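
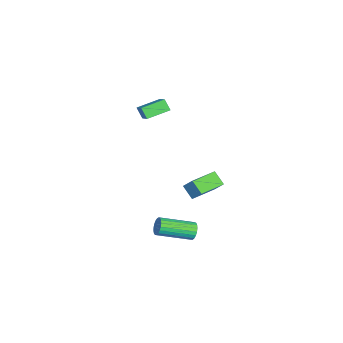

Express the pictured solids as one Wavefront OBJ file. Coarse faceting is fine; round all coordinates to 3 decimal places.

v 2.889 2.069 -0.367
v 2.417 1.489 0.281
v 1.515 3.084 -0.458
v 1.043 2.503 0.19
v 3.257 2.637 0.41
v 2.785 2.056 1.058
v 1.883 3.651 0.319
v 1.411 3.071 0.967
v -3.783 -1.966 1.192
v -4.08 -2.358 1.861
v -4.551 -0.756 1.56
v -4.848 -1.147 2.228
v -2.572 -1.453 2.032
v -2.869 -1.844 2.7
v -3.34 -0.242 2.399
v -3.637 -0.634 3.068
v 3.311 2.218 -2.733
v 3.625 2.151 -3.227
v 4.304 0.275 -2.542
v 3.989 0.342 -2.047
v 3.785 2.263 -3.08
v 4.464 0.387 -2.395
v 3.864 2.368 -2.872
v 4.543 0.491 -2.187
v 3.847 2.446 -2.64
v 4.526 0.569 -1.955
v 3.737 2.485 -2.424
v 4.416 0.608 -1.739
v 3.553 2.478 -2.262
v 4.232 0.601 -1.577
v 3.328 2.426 -2.181
v 4.007 0.549 -1.496
v 3.099 2.338 -2.195
v 3.778 0.461 -1.51
v 2.907 2.23 -2.302
v 3.586 0.353 -1.617
v 2.785 2.119 -2.484
v 3.464 0.242 -1.799
v 2.753 2.026 -2.708
v 3.432 0.149 -2.023
v 2.818 1.966 -2.937
v 3.497 0.089 -2.252
v 2.968 1.949 -3.131
v 3.647 0.073 -2.446
v 3.178 1.979 -3.255
v 3.856 0.103 -2.57
v 3.41 2.051 -3.289
v 4.089 0.174 -2.604
f 2 4 1
f 5 2 1
f 1 4 3
f 3 5 1
f 2 8 4
f 6 2 5
f 6 8 2
f 4 8 3
f 7 5 3
f 3 8 7
f 7 6 5
f 8 6 7
f 10 12 9
f 13 10 9
f 9 12 11
f 11 13 9
f 10 16 12
f 14 10 13
f 14 16 10
f 12 16 11
f 15 13 11
f 11 16 15
f 15 14 13
f 16 14 15
f 18 17 21
f 18 21 19
f 19 21 22
f 19 22 20
f 21 17 23
f 21 23 22
f 22 23 24
f 22 24 20
f 23 17 25
f 23 25 24
f 24 25 26
f 24 26 20
f 25 17 27
f 25 27 26
f 26 27 28
f 26 28 20
f 27 17 29
f 27 29 28
f 28 29 30
f 28 30 20
f 29 17 31
f 29 31 30
f 30 31 32
f 30 32 20
f 31 17 33
f 31 33 32
f 32 33 34
f 32 34 20
f 33 17 35
f 33 35 34
f 34 35 36
f 34 36 20
f 35 17 37
f 35 37 36
f 36 37 38
f 36 38 20
f 37 17 39
f 37 39 38
f 38 39 40
f 38 40 20
f 39 17 41
f 39 41 40
f 40 41 42
f 40 42 20
f 41 17 43
f 41 43 42
f 42 43 44
f 42 44 20
f 43 17 45
f 43 45 44
f 44 45 46
f 44 46 20
f 45 17 47
f 45 47 46
f 46 47 48
f 46 48 20
f 47 17 18
f 47 18 48
f 48 18 19
f 48 19 20



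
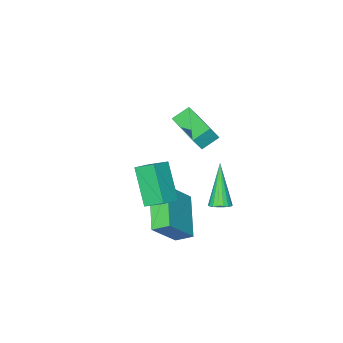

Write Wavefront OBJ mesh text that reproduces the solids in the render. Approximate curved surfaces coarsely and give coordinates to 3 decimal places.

v -4.176 -1.652 1.234
v -3.756 -1.763 1.929
v -3.632 0.428 1.239
v -3.213 0.317 1.935
v -3.387 -1.857 0.725
v -2.968 -1.968 1.421
v -2.844 0.223 0.731
v -2.424 0.112 1.426
v 1.903 3.234 1.467
v 1.531 2.148 2.994
v 1.538 4.015 1.934
v 1.166 2.929 3.46
v 2.774 3.431 1.82
v 2.402 2.345 3.346
v 2.409 4.212 2.286
v 2.037 3.126 3.813
v -0.985 3.635 0.09
v -0.527 3.703 0.28
v -1.635 2.825 1.95
v -0.629 3.895 0.328
v -0.802 4.035 0.329
v -1.011 4.096 0.282
v -1.215 4.066 0.198
v -1.373 3.951 0.092
v -1.454 3.773 -0.014
v -1.442 3.567 -0.099
v -1.34 3.376 -0.147
v -1.167 3.235 -0.148
v -0.959 3.174 -0.101
v -0.755 3.204 -0.017
v -0.597 3.32 0.089
v -0.515 3.498 0.195
v -0.189 1.577 -0.489
v -0.631 2.18 -0.086
v 0.898 3.062 -1.521
v 0.456 3.666 -1.117
v 1.064 1.594 0.857
v 0.622 2.198 1.261
v 2.151 3.08 -0.174
v 1.709 3.683 0.229
f 2 4 1
f 5 2 1
f 1 4 3
f 3 5 1
f 2 8 4
f 6 2 5
f 6 8 2
f 4 8 3
f 7 5 3
f 3 8 7
f 7 6 5
f 8 6 7
f 10 12 9
f 13 10 9
f 9 12 11
f 11 13 9
f 10 16 12
f 14 10 13
f 14 16 10
f 12 16 11
f 15 13 11
f 11 16 15
f 15 14 13
f 16 14 15
f 18 17 20
f 18 20 19
f 20 17 21
f 20 21 19
f 21 17 22
f 21 22 19
f 22 17 23
f 22 23 19
f 23 17 24
f 23 24 19
f 24 17 25
f 24 25 19
f 25 17 26
f 25 26 19
f 26 17 27
f 26 27 19
f 27 17 28
f 27 28 19
f 28 17 29
f 28 29 19
f 29 17 30
f 29 30 19
f 30 17 31
f 30 31 19
f 31 17 32
f 31 32 19
f 32 17 18
f 32 18 19
f 34 36 33
f 37 34 33
f 33 36 35
f 35 37 33
f 34 40 36
f 38 34 37
f 38 40 34
f 36 40 35
f 39 37 35
f 35 40 39
f 39 38 37
f 40 38 39



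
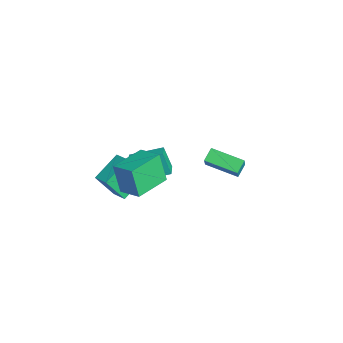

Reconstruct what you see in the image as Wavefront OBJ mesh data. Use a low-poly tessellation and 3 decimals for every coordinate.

v -4.297 -1.99 -3.546
v -4.741 -2.366 -2.12
v -3.879 -0.115 -2.92
v -4.323 -0.492 -1.494
v -3.437 -2.248 -3.346
v -3.881 -2.625 -1.92
v -3.019 -0.374 -2.72
v -3.463 -0.75 -1.294
v 2.324 -4.371 1.799
v 1.825 -4.629 3.52
v 1.168 -2.644 1.722
v 0.669 -2.901 3.442
v 3.391 -3.639 2.218
v 2.892 -3.896 3.938
v 2.235 -1.911 2.14
v 1.736 -2.169 3.861
v -1.2 -2.814 -0.151
v -1.243 -3.788 1.456
v -0.36 -2.41 0.117
v -0.403 -3.384 1.724
v -0.277 -4.196 -0.964
v -0.32 -5.17 0.643
v 0.563 -3.792 -0.696
v 0.52 -4.766 0.911
v -3.452 1.67 -2.73
v -4.024 2.22 -2.265
v -2.241 3.242 -3.105
v -2.813 3.793 -2.64
v -2.907 1.467 -1.82
v -3.479 2.018 -1.355
v -1.696 3.04 -2.195
v -2.268 3.59 -1.73
f 2 4 1
f 5 2 1
f 1 4 3
f 3 5 1
f 2 8 4
f 6 2 5
f 6 8 2
f 4 8 3
f 7 5 3
f 3 8 7
f 7 6 5
f 8 6 7
f 10 12 9
f 13 10 9
f 9 12 11
f 11 13 9
f 10 16 12
f 14 10 13
f 14 16 10
f 12 16 11
f 15 13 11
f 11 16 15
f 15 14 13
f 16 14 15
f 18 20 17
f 21 18 17
f 17 20 19
f 19 21 17
f 18 24 20
f 22 18 21
f 22 24 18
f 20 24 19
f 23 21 19
f 19 24 23
f 23 22 21
f 24 22 23
f 26 28 25
f 29 26 25
f 25 28 27
f 27 29 25
f 26 32 28
f 30 26 29
f 30 32 26
f 28 32 27
f 31 29 27
f 27 32 31
f 31 30 29
f 32 30 31



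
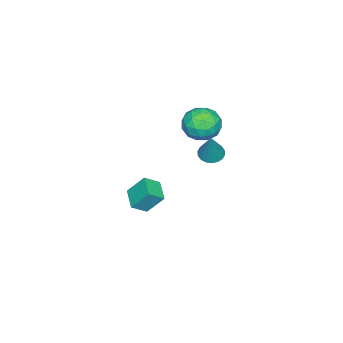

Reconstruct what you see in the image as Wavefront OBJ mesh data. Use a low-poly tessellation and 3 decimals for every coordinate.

v 2.66 3.801 2.942
v 3.137 4.091 2.671
v 3.34 4.119 4.478
v 2.955 4.295 2.709
v 2.714 4.401 2.794
v 2.463 4.388 2.908
v 2.251 4.259 3.028
v 2.12 4.04 3.132
v 2.096 3.773 3.197
v 2.183 3.512 3.213
v 2.365 3.308 3.174
v 2.605 3.202 3.09
v 2.857 3.214 2.976
v 3.069 3.343 2.855
v 3.2 3.563 2.752
v 3.224 3.83 2.686
v 0.731 -0.807 -2.912
v 0.464 -0.012 -1.867
v 1.629 -0.079 -3.235
v 1.362 0.715 -2.19
v 1.338 -1.315 -2.37
v 1.071 -0.521 -1.325
v 2.236 -0.588 -2.693
v 1.969 0.207 -1.648
v 1.091 3.308 2.99
v 1.763 3.124 3.707
v 0.397 1.876 3.273
v 1.069 1.692 3.99
v 0.378 2.401 4.122
v 0.807 3.286 3.948
v 1.353 1.714 3.032
v 1.782 2.599 2.858
v 1.924 2.139 3.733
v 1.322 2.564 4.407
v 0.838 2.436 2.573
v 0.236 2.861 3.247
v 1.488 3.342 3.324
v 0.672 1.658 3.656
v 0.266 2.075 3.734
v 0.661 1.967 4.155
v 0.926 3.437 3.465
v 1.321 3.329 3.886
v 0.507 2.904 4.131
v 0.839 1.671 3.094
v 1.234 1.563 3.515
v 1.499 3.033 2.825
v 1.894 2.925 3.246
v 1.653 2.096 2.849
v 1.978 2.655 3.76
v 1.57 1.813 3.927
v 1.737 1.825 3.364
v 1.989 2.346 3.261
v 1.623 2.905 4.156
v 1.215 2.063 4.322
v 0.809 2.48 4.4
v 1.061 3 4.298
v 1.718 2.325 4.171
v 0.945 2.937 2.658
v 0.537 2.095 2.824
v 1.099 2 2.682
v 1.351 2.52 2.58
v 0.59 3.187 3.053
v 0.182 2.345 3.22
v 0.171 2.654 3.719
v 0.423 3.175 3.616
v 0.442 2.675 2.809
f 2 1 4
f 2 4 3
f 4 1 5
f 4 5 3
f 5 1 6
f 5 6 3
f 6 1 7
f 6 7 3
f 7 1 8
f 7 8 3
f 8 1 9
f 8 9 3
f 9 1 10
f 9 10 3
f 10 1 11
f 10 11 3
f 11 1 12
f 11 12 3
f 12 1 13
f 12 13 3
f 13 1 14
f 13 14 3
f 14 1 15
f 14 15 3
f 15 1 16
f 15 16 3
f 16 1 2
f 16 2 3
f 18 20 17
f 21 18 17
f 17 20 19
f 19 21 17
f 18 24 20
f 22 18 21
f 22 24 18
f 20 24 19
f 23 21 19
f 19 24 23
f 23 22 21
f 24 22 23
f 25 62 41
f 62 36 65
f 41 65 30
f 62 65 41
f 25 41 37
f 41 30 42
f 37 42 26
f 41 42 37
f 25 37 46
f 37 26 47
f 46 47 32
f 37 47 46
f 25 46 58
f 46 32 61
f 58 61 35
f 46 61 58
f 25 58 62
f 58 35 66
f 62 66 36
f 58 66 62
f 26 42 53
f 42 30 56
f 53 56 34
f 42 56 53
f 30 65 43
f 65 36 64
f 43 64 29
f 65 64 43
f 36 66 63
f 66 35 59
f 63 59 27
f 66 59 63
f 35 61 60
f 61 32 48
f 60 48 31
f 61 48 60
f 32 47 52
f 47 26 49
f 52 49 33
f 47 49 52
f 28 54 40
f 54 34 55
f 40 55 29
f 54 55 40
f 28 40 38
f 40 29 39
f 38 39 27
f 40 39 38
f 28 38 45
f 38 27 44
f 45 44 31
f 38 44 45
f 28 45 50
f 45 31 51
f 50 51 33
f 45 51 50
f 28 50 54
f 50 33 57
f 54 57 34
f 50 57 54
f 29 55 43
f 55 34 56
f 43 56 30
f 55 56 43
f 27 39 63
f 39 29 64
f 63 64 36
f 39 64 63
f 31 44 60
f 44 27 59
f 60 59 35
f 44 59 60
f 33 51 52
f 51 31 48
f 52 48 32
f 51 48 52
f 34 57 53
f 57 33 49
f 53 49 26
f 57 49 53



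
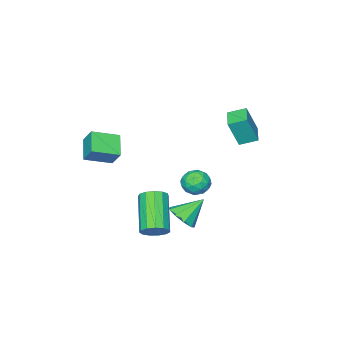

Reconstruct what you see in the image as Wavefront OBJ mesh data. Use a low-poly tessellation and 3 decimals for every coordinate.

v 1.64 2.551 -0.303
v 2.062 2.211 0.272
v 0.68 2.989 0.663
v 2.224 2.721 0.2
v 2.113 3.152 -0.106
v 1.78 3.301 -0.505
v 1.381 3.099 -0.809
v 1.104 2.641 -0.876
v 1.077 2.14 -0.675
v 1.313 1.831 -0.3
v 1.703 1.859 0.074
v -2.013 0.175 -0.726
v -1.555 -0.317 -1.118
v -3.025 -0.483 -1.082
v -2.567 -0.975 -1.474
v -2.55 -0.963 -0.696
v -1.924 -0.556 -0.476
v -2.656 -0.244 -1.724
v -2.03 0.163 -1.504
v -1.952 -0.577 -1.734
v -1.887 -1.021 -1.099
v -2.693 0.221 -1.101
v -2.628 -0.223 -0.466
v -1.695 -0.013 -0.891
v -2.885 -0.787 -1.309
v -2.875 -0.779 -0.852
v -2.606 -1.069 -1.082
v -1.912 -0.153 -0.514
v -1.643 -0.443 -0.744
v -2.228 -0.822 -0.496
v -2.937 -0.357 -1.456
v -2.668 -0.647 -1.686
v -1.974 0.269 -1.118
v -1.705 -0.021 -1.348
v -2.352 0.022 -1.704
v -1.659 -0.455 -1.483
v -2.255 -0.842 -1.692
v -2.307 -0.412 -1.84
v -1.939 -0.173 -1.711
v -1.621 -0.716 -1.11
v -2.216 -1.103 -1.319
v -2.206 -1.095 -0.862
v -1.838 -0.856 -0.732
v -1.855 -0.869 -1.472
v -2.364 0.303 -0.881
v -2.959 -0.084 -1.09
v -2.742 0.056 -1.468
v -2.374 0.295 -1.338
v -2.325 0.042 -0.508
v -2.921 -0.345 -0.717
v -2.641 -0.627 -0.489
v -2.273 -0.388 -0.36
v -2.725 0.069 -0.728
v -3.938 0.733 2.083
v -3.442 0.47 3.527
v -4.531 1.387 2.406
v -4.035 1.124 3.85
v -3.125 1.536 1.95
v -2.629 1.273 3.394
v -3.718 2.19 2.273
v -3.222 1.927 3.717
v 1.155 0.361 -2.528
v 1.676 0.387 -2.047
v 0.507 -0.895 -0.711
v -0.015 -0.921 -1.192
v 1.432 0.694 -1.966
v 0.263 -0.588 -0.63
v 1.1 0.895 -2.063
v -0.069 -0.387 -0.727
v 0.786 0.927 -2.308
v -0.384 -0.356 -0.972
v 0.588 0.779 -2.623
v -0.581 -0.504 -1.287
v 0.571 0.498 -2.908
v -0.599 -0.784 -1.572
v 0.738 0.174 -3.072
v -0.431 -1.108 -1.736
v 1.038 -0.091 -3.063
v -0.131 -1.373 -1.727
v 1.375 -0.212 -2.885
v 0.206 -1.494 -1.549
v 1.642 -0.151 -2.593
v 0.473 -1.433 -1.257
v 1.754 0.072 -2.28
v 0.585 -1.21 -0.945
v 0.68 -2.929 0.421
v -0.079 -3.758 1.093
v 0.736 -2.3 1.26
v -0.023 -3.13 1.932
v 1.843 -3.63 0.868
v 1.084 -4.46 1.54
v 1.899 -3.002 1.707
v 1.14 -3.831 2.379
f 2 1 4
f 2 4 3
f 4 1 5
f 4 5 3
f 5 1 6
f 5 6 3
f 6 1 7
f 6 7 3
f 7 1 8
f 7 8 3
f 8 1 9
f 8 9 3
f 9 1 10
f 9 10 3
f 10 1 11
f 10 11 3
f 11 1 2
f 11 2 3
f 12 49 28
f 49 23 52
f 28 52 17
f 49 52 28
f 12 28 24
f 28 17 29
f 24 29 13
f 28 29 24
f 12 24 33
f 24 13 34
f 33 34 19
f 24 34 33
f 12 33 45
f 33 19 48
f 45 48 22
f 33 48 45
f 12 45 49
f 45 22 53
f 49 53 23
f 45 53 49
f 13 29 40
f 29 17 43
f 40 43 21
f 29 43 40
f 17 52 30
f 52 23 51
f 30 51 16
f 52 51 30
f 23 53 50
f 53 22 46
f 50 46 14
f 53 46 50
f 22 48 47
f 48 19 35
f 47 35 18
f 48 35 47
f 19 34 39
f 34 13 36
f 39 36 20
f 34 36 39
f 15 41 27
f 41 21 42
f 27 42 16
f 41 42 27
f 15 27 25
f 27 16 26
f 25 26 14
f 27 26 25
f 15 25 32
f 25 14 31
f 32 31 18
f 25 31 32
f 15 32 37
f 32 18 38
f 37 38 20
f 32 38 37
f 15 37 41
f 37 20 44
f 41 44 21
f 37 44 41
f 16 42 30
f 42 21 43
f 30 43 17
f 42 43 30
f 14 26 50
f 26 16 51
f 50 51 23
f 26 51 50
f 18 31 47
f 31 14 46
f 47 46 22
f 31 46 47
f 20 38 39
f 38 18 35
f 39 35 19
f 38 35 39
f 21 44 40
f 44 20 36
f 40 36 13
f 44 36 40
f 55 57 54
f 58 55 54
f 54 57 56
f 56 58 54
f 55 61 57
f 59 55 58
f 59 61 55
f 57 61 56
f 60 58 56
f 56 61 60
f 60 59 58
f 61 59 60
f 63 62 66
f 63 66 64
f 64 66 67
f 64 67 65
f 66 62 68
f 66 68 67
f 67 68 69
f 67 69 65
f 68 62 70
f 68 70 69
f 69 70 71
f 69 71 65
f 70 62 72
f 70 72 71
f 71 72 73
f 71 73 65
f 72 62 74
f 72 74 73
f 73 74 75
f 73 75 65
f 74 62 76
f 74 76 75
f 75 76 77
f 75 77 65
f 76 62 78
f 76 78 77
f 77 78 79
f 77 79 65
f 78 62 80
f 78 80 79
f 79 80 81
f 79 81 65
f 80 62 82
f 80 82 81
f 81 82 83
f 81 83 65
f 82 62 84
f 82 84 83
f 83 84 85
f 83 85 65
f 84 62 63
f 84 63 85
f 85 63 64
f 85 64 65
f 87 89 86
f 90 87 86
f 86 89 88
f 88 90 86
f 87 93 89
f 91 87 90
f 91 93 87
f 89 93 88
f 92 90 88
f 88 93 92
f 92 91 90
f 93 91 92



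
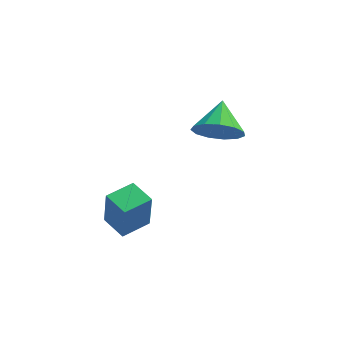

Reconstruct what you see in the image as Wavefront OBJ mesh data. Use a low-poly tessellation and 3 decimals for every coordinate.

v -0.596 -1.186 -3.419
v -0.496 -1.354 -1.921
v -1.287 -0.434 -3.288
v -1.186 -0.601 -1.791
v 0.246 -0.419 -3.389
v 0.347 -0.586 -1.892
v -0.444 0.334 -3.259
v -0.344 0.166 -1.761
v 2.352 3.186 -1.53
v 3.295 3.238 -1.75
v 2.448 4.394 -0.83
v 3.029 3.493 -2.153
v 2.547 3.65 -2.359
v 2.004 3.659 -2.301
v 1.571 3.518 -1.998
v 1.386 3.272 -1.547
v 1.508 2.998 -1.09
v 1.898 2.783 -0.773
v 2.432 2.697 -0.696
v 2.941 2.765 -0.884
v 3.263 2.967 -1.277
f 2 4 1
f 5 2 1
f 1 4 3
f 3 5 1
f 2 8 4
f 6 2 5
f 6 8 2
f 4 8 3
f 7 5 3
f 3 8 7
f 7 6 5
f 8 6 7
f 10 9 12
f 10 12 11
f 12 9 13
f 12 13 11
f 13 9 14
f 13 14 11
f 14 9 15
f 14 15 11
f 15 9 16
f 15 16 11
f 16 9 17
f 16 17 11
f 17 9 18
f 17 18 11
f 18 9 19
f 18 19 11
f 19 9 20
f 19 20 11
f 20 9 21
f 20 21 11
f 21 9 10
f 21 10 11



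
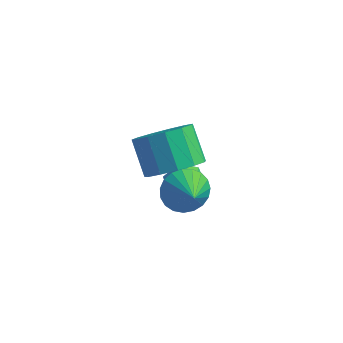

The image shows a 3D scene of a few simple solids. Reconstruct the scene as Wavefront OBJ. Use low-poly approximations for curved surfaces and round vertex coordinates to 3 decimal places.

v 0.196 0.978 1.37
v 0.95 0.766 2.099
v 0.178 1.53 3.119
v -0.576 1.742 2.39
v 1.111 1.283 1.834
v 0.338 2.047 2.854
v 0.981 1.703 1.421
v 0.209 2.467 2.441
v 0.602 1.893 0.993
v -0.17 2.657 2.012
v 0.095 1.792 0.683
v -0.678 2.556 1.703
v -0.381 1.433 0.592
v -1.153 2.197 1.612
v -0.673 0.93 0.748
v -1.446 1.693 1.768
v -0.69 0.441 1.101
v -1.462 1.205 2.121
v -0.425 0.123 1.54
v -1.197 0.887 2.56
v 0.037 0.077 1.925
v -0.735 0.841 2.944
v 0.55 0.317 2.133
v -0.223 1.08 3.153
v 0.265 1.67 -0.603
v 0.691 1.415 -1.342
v 0.895 0.91 0.023
v 0.905 1.692 -1.221
v 1.008 1.965 -0.994
v 0.983 2.187 -0.699
v 0.833 2.32 -0.387
v 0.586 2.34 -0.113
v 0.282 2.245 0.076
v -0.024 2.05 0.148
v -0.28 1.789 0.09
v -0.443 1.508 -0.088
v -0.483 1.255 -0.355
v -0.393 1.074 -0.665
v -0.19 0.996 -0.964
v 0.091 1.034 -1.201
v 0.403 1.183 -1.335
v -0.823 3.726 -1.916
v -0.176 3.648 -2.395
v -0.504 2.612 -1.305
v 0.143 2.534 -1.784
v 0.118 3.124 -1.231
v -0.079 3.813 -1.608
v -0.601 2.447 -2.092
v -0.798 3.136 -2.469
v -0.038 2.858 -2.504
v 0.406 3.277 -1.972
v -1.086 2.983 -1.728
v -0.642 3.402 -1.196
f 2 1 5
f 2 5 3
f 3 5 6
f 3 6 4
f 5 1 7
f 5 7 6
f 6 7 8
f 6 8 4
f 7 1 9
f 7 9 8
f 8 9 10
f 8 10 4
f 9 1 11
f 9 11 10
f 10 11 12
f 10 12 4
f 11 1 13
f 11 13 12
f 12 13 14
f 12 14 4
f 13 1 15
f 13 15 14
f 14 15 16
f 14 16 4
f 15 1 17
f 15 17 16
f 16 17 18
f 16 18 4
f 17 1 19
f 17 19 18
f 18 19 20
f 18 20 4
f 19 1 21
f 19 21 20
f 20 21 22
f 20 22 4
f 21 1 23
f 21 23 22
f 22 23 24
f 22 24 4
f 23 1 2
f 23 2 24
f 24 2 3
f 24 3 4
f 26 25 28
f 26 28 27
f 28 25 29
f 28 29 27
f 29 25 30
f 29 30 27
f 30 25 31
f 30 31 27
f 31 25 32
f 31 32 27
f 32 25 33
f 32 33 27
f 33 25 34
f 33 34 27
f 34 25 35
f 34 35 27
f 35 25 36
f 35 36 27
f 36 25 37
f 36 37 27
f 37 25 38
f 37 38 27
f 38 25 39
f 38 39 27
f 39 25 40
f 39 40 27
f 40 25 41
f 40 41 27
f 41 25 26
f 41 26 27
f 42 53 47
f 42 47 43
f 42 43 49
f 42 49 52
f 42 52 53
f 43 47 51
f 47 53 46
f 53 52 44
f 52 49 48
f 49 43 50
f 45 51 46
f 45 46 44
f 45 44 48
f 45 48 50
f 45 50 51
f 46 51 47
f 44 46 53
f 48 44 52
f 50 48 49
f 51 50 43



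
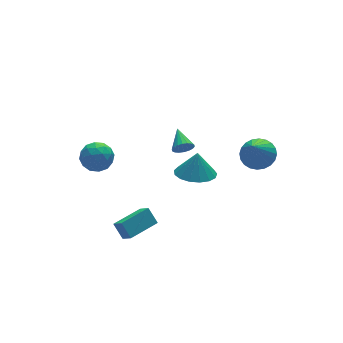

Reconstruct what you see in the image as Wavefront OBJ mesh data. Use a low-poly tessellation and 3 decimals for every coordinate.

v 4.203 -2.353 0.535
v 5.04 -2.624 0.838
v 3.397 -3.067 2.125
v 5.019 -2.29 0.978
v 4.874 -1.965 1.05
v 4.627 -1.7 1.044
v 4.315 -1.533 0.961
v 3.987 -1.492 0.813
v 3.691 -1.581 0.623
v 3.473 -1.788 0.419
v 3.367 -2.081 0.233
v 3.387 -2.415 0.093
v 3.532 -2.74 0.021
v 3.779 -3.006 0.027
v 4.091 -3.172 0.11
v 4.42 -3.213 0.258
v 4.715 -3.124 0.448
v 4.933 -2.917 0.652
v 0.348 -3.003 1.308
v 0.986 -3.823 1.345
v 0.592 -2.757 2.572
v 1.284 -3.446 1.214
v 1.367 -2.968 1.104
v 1.216 -2.497 1.042
v 0.867 -2.143 1.04
v 0.398 -1.986 1.1
v -0.082 -2.061 1.208
v -0.463 -2.353 1.338
v -0.659 -2.793 1.462
v -0.624 -3.282 1.551
v -0.367 -3.707 1.584
v 0.054 -3.97 1.554
v 0.543 -4.012 1.468
v 2.758 2.71 -2.575
v 3.112 2.451 -2.151
v 3.062 3.93 -2.085
v 3.284 2.491 -2.357
v 3.352 2.574 -2.606
v 3.302 2.684 -2.849
v 3.144 2.799 -3.038
v 2.91 2.896 -3.135
v 2.646 2.957 -3.121
v 2.404 2.968 -2.999
v 2.232 2.928 -2.793
v 2.164 2.845 -2.543
v 2.214 2.735 -2.3
v 2.372 2.62 -2.111
v 2.606 2.523 -2.014
v 2.87 2.463 -2.028
v -3.117 2.496 -0.054
v -2.64 2.888 -0.743
v -2.26 1.272 -0.157
v -1.783 1.664 -0.846
v -1.708 1.995 0.015
v -2.237 2.751 0.078
v -2.663 1.409 -0.978
v -3.192 2.165 -0.915
v -2.36 2.216 -1.315
v -1.769 2.578 -0.701
v -3.131 1.582 -0.199
v -2.54 1.944 0.415
v -2.954 2.799 -0.39
v -1.946 1.361 -0.51
v -1.902 1.555 -0.004
v -1.622 1.786 -0.41
v -2.717 2.719 0.093
v -2.437 2.949 -0.312
v -1.889 2.424 0.134
v -2.463 1.211 -0.588
v -2.183 1.441 -0.993
v -3.278 2.374 -0.49
v -2.998 2.605 -0.896
v -3.011 1.736 -1.034
v -2.509 2.635 -1.131
v -2.005 1.915 -1.191
v -2.522 1.765 -1.269
v -2.833 2.21 -1.231
v -2.162 2.847 -0.77
v -1.658 2.128 -0.83
v -1.613 2.323 -0.324
v -1.925 2.767 -0.287
v -1.997 2.453 -1.106
v -3.242 2.032 -0.07
v -2.738 1.313 -0.13
v -2.975 1.393 -0.613
v -3.287 1.837 -0.576
v -2.895 2.245 0.291
v -2.391 1.525 0.231
v -2.067 1.95 0.331
v -2.378 2.395 0.369
v -2.903 1.707 0.206
v -2.566 -0.898 -4.517
v -2.44 -1.553 -3.927
v -2.751 -0.267 -3.777
v -2.626 -0.921 -3.187
v -0.874 -0.499 -4.433
v -0.749 -1.153 -3.843
v -1.06 0.133 -3.693
v -0.934 -0.522 -3.103
f 2 1 4
f 2 4 3
f 4 1 5
f 4 5 3
f 5 1 6
f 5 6 3
f 6 1 7
f 6 7 3
f 7 1 8
f 7 8 3
f 8 1 9
f 8 9 3
f 9 1 10
f 9 10 3
f 10 1 11
f 10 11 3
f 11 1 12
f 11 12 3
f 12 1 13
f 12 13 3
f 13 1 14
f 13 14 3
f 14 1 15
f 14 15 3
f 15 1 16
f 15 16 3
f 16 1 17
f 16 17 3
f 17 1 18
f 17 18 3
f 18 1 2
f 18 2 3
f 20 19 22
f 20 22 21
f 22 19 23
f 22 23 21
f 23 19 24
f 23 24 21
f 24 19 25
f 24 25 21
f 25 19 26
f 25 26 21
f 26 19 27
f 26 27 21
f 27 19 28
f 27 28 21
f 28 19 29
f 28 29 21
f 29 19 30
f 29 30 21
f 30 19 31
f 30 31 21
f 31 19 32
f 31 32 21
f 32 19 33
f 32 33 21
f 33 19 20
f 33 20 21
f 35 34 37
f 35 37 36
f 37 34 38
f 37 38 36
f 38 34 39
f 38 39 36
f 39 34 40
f 39 40 36
f 40 34 41
f 40 41 36
f 41 34 42
f 41 42 36
f 42 34 43
f 42 43 36
f 43 34 44
f 43 44 36
f 44 34 45
f 44 45 36
f 45 34 46
f 45 46 36
f 46 34 47
f 46 47 36
f 47 34 48
f 47 48 36
f 48 34 49
f 48 49 36
f 49 34 35
f 49 35 36
f 50 87 66
f 87 61 90
f 66 90 55
f 87 90 66
f 50 66 62
f 66 55 67
f 62 67 51
f 66 67 62
f 50 62 71
f 62 51 72
f 71 72 57
f 62 72 71
f 50 71 83
f 71 57 86
f 83 86 60
f 71 86 83
f 50 83 87
f 83 60 91
f 87 91 61
f 83 91 87
f 51 67 78
f 67 55 81
f 78 81 59
f 67 81 78
f 55 90 68
f 90 61 89
f 68 89 54
f 90 89 68
f 61 91 88
f 91 60 84
f 88 84 52
f 91 84 88
f 60 86 85
f 86 57 73
f 85 73 56
f 86 73 85
f 57 72 77
f 72 51 74
f 77 74 58
f 72 74 77
f 53 79 65
f 79 59 80
f 65 80 54
f 79 80 65
f 53 65 63
f 65 54 64
f 63 64 52
f 65 64 63
f 53 63 70
f 63 52 69
f 70 69 56
f 63 69 70
f 53 70 75
f 70 56 76
f 75 76 58
f 70 76 75
f 53 75 79
f 75 58 82
f 79 82 59
f 75 82 79
f 54 80 68
f 80 59 81
f 68 81 55
f 80 81 68
f 52 64 88
f 64 54 89
f 88 89 61
f 64 89 88
f 56 69 85
f 69 52 84
f 85 84 60
f 69 84 85
f 58 76 77
f 76 56 73
f 77 73 57
f 76 73 77
f 59 82 78
f 82 58 74
f 78 74 51
f 82 74 78
f 93 95 92
f 96 93 92
f 92 95 94
f 94 96 92
f 93 99 95
f 97 93 96
f 97 99 93
f 95 99 94
f 98 96 94
f 94 99 98
f 98 97 96
f 99 97 98



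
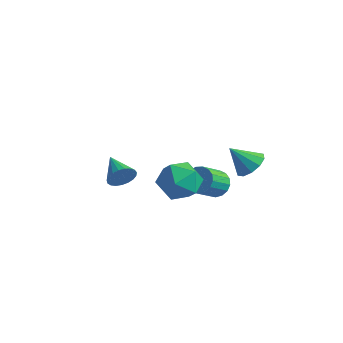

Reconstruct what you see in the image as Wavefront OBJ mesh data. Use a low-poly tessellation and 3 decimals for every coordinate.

v 0.011 1.897 -0.685
v 0.349 1.408 -1.292
v 0.228 0.094 -0.302
v -0.111 0.583 0.305
v 0.672 1.538 -1.081
v 0.55 0.224 -0.091
v 0.843 1.75 -0.778
v 0.721 0.436 0.212
v 0.823 1.996 -0.455
v 0.702 0.681 0.535
v 0.617 2.219 -0.184
v 0.496 0.904 0.806
v 0.273 2.368 -0.028
v 0.151 1.054 0.962
v -0.132 2.41 -0.022
v -0.254 1.095 0.968
v -0.504 2.334 -0.168
v -0.626 1.02 0.822
v -0.758 2.158 -0.433
v -0.88 0.844 0.557
v -0.836 1.922 -0.755
v -0.957 0.608 0.235
v -0.72 1.681 -1.062
v -0.841 0.367 -0.072
v -0.436 1.489 -1.282
v -0.558 0.175 -0.292
v -0.051 1.391 -1.365
v -0.172 0.076 -0.375
v -3.077 -1.879 0.595
v -2.706 -1.635 1.272
v -4.483 -1.101 1.085
v -2.639 -1.382 1.061
v -2.648 -1.214 0.769
v -2.732 -1.161 0.447
v -2.874 -1.232 0.151
v -3.052 -1.416 -0.069
v -3.234 -1.679 -0.174
v -3.389 -1.977 -0.146
v -3.49 -2.257 0.01
v -3.52 -2.473 0.267
v -3.472 -2.586 0.581
v -3.357 -2.576 0.898
v -3.193 -2.446 1.161
v -3.009 -2.218 1.327
v -2.837 -1.931 1.367
v 1.871 -2.886 4.431
v 2.876 -3.611 4.608
v 1.324 -4.029 2.852
v 2.329 -4.754 3.029
v 1.393 -4.768 3.86
v 1.731 -4.062 4.835
v 2.469 -3.578 2.625
v 2.807 -2.872 3.6
v 3.245 -4.039 3.492
v 2.58 -4.774 4.255
v 1.62 -2.866 3.205
v 0.955 -3.601 3.968
v 1.576 2.69 1.019
v 2.244 2.926 1.637
v 0.684 2.07 2.221
v 1.875 3.372 1.593
v 1.391 3.558 1.329
v 0.978 3.412 0.948
v 0.794 2.99 0.593
v 0.908 2.454 0.401
v 1.278 2.008 0.446
v 1.761 1.822 0.709
v 2.174 1.968 1.091
v 2.358 2.39 1.445
f 2 1 5
f 2 5 3
f 3 5 6
f 3 6 4
f 5 1 7
f 5 7 6
f 6 7 8
f 6 8 4
f 7 1 9
f 7 9 8
f 8 9 10
f 8 10 4
f 9 1 11
f 9 11 10
f 10 11 12
f 10 12 4
f 11 1 13
f 11 13 12
f 12 13 14
f 12 14 4
f 13 1 15
f 13 15 14
f 14 15 16
f 14 16 4
f 15 1 17
f 15 17 16
f 16 17 18
f 16 18 4
f 17 1 19
f 17 19 18
f 18 19 20
f 18 20 4
f 19 1 21
f 19 21 20
f 20 21 22
f 20 22 4
f 21 1 23
f 21 23 22
f 22 23 24
f 22 24 4
f 23 1 25
f 23 25 24
f 24 25 26
f 24 26 4
f 25 1 27
f 25 27 26
f 26 27 28
f 26 28 4
f 27 1 2
f 27 2 28
f 28 2 3
f 28 3 4
f 30 29 32
f 30 32 31
f 32 29 33
f 32 33 31
f 33 29 34
f 33 34 31
f 34 29 35
f 34 35 31
f 35 29 36
f 35 36 31
f 36 29 37
f 36 37 31
f 37 29 38
f 37 38 31
f 38 29 39
f 38 39 31
f 39 29 40
f 39 40 31
f 40 29 41
f 40 41 31
f 41 29 42
f 41 42 31
f 42 29 43
f 42 43 31
f 43 29 44
f 43 44 31
f 44 29 45
f 44 45 31
f 45 29 30
f 45 30 31
f 46 57 51
f 46 51 47
f 46 47 53
f 46 53 56
f 46 56 57
f 47 51 55
f 51 57 50
f 57 56 48
f 56 53 52
f 53 47 54
f 49 55 50
f 49 50 48
f 49 48 52
f 49 52 54
f 49 54 55
f 50 55 51
f 48 50 57
f 52 48 56
f 54 52 53
f 55 54 47
f 59 58 61
f 59 61 60
f 61 58 62
f 61 62 60
f 62 58 63
f 62 63 60
f 63 58 64
f 63 64 60
f 64 58 65
f 64 65 60
f 65 58 66
f 65 66 60
f 66 58 67
f 66 67 60
f 67 58 68
f 67 68 60
f 68 58 69
f 68 69 60
f 69 58 59
f 69 59 60



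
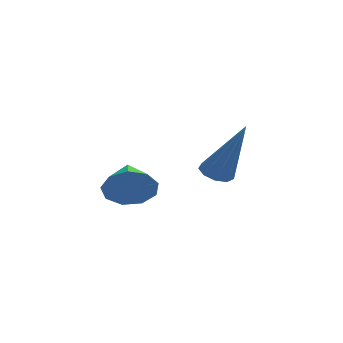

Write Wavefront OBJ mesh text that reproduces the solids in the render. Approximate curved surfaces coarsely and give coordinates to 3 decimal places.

v 0.922 3.049 -1.868
v 1.39 2.975 -2.082
v 1.698 2.611 -0.012
v 1.353 3.316 -1.986
v 1.113 3.532 -1.835
v 0.785 3.522 -1.699
v 0.52 3.291 -1.643
v 0.443 2.947 -1.692
v 0.59 2.651 -1.824
v 0.892 2.542 -1.976
v 1.208 2.67 -2.078
v -1.171 -0.52 -1.072
v -0.887 -0.253 -1.689
v -1.289 0.54 -0.668
v -1.383 -0.292 -1.732
v -1.78 -0.437 -1.466
v -1.892 -0.621 -1.015
v -1.667 -0.758 -0.591
v -1.21 -0.783 -0.392
v -0.735 -0.685 -0.511
v -0.464 -0.51 -0.892
v -0.524 -0.339 -1.358
f 2 1 4
f 2 4 3
f 4 1 5
f 4 5 3
f 5 1 6
f 5 6 3
f 6 1 7
f 6 7 3
f 7 1 8
f 7 8 3
f 8 1 9
f 8 9 3
f 9 1 10
f 9 10 3
f 10 1 11
f 10 11 3
f 11 1 2
f 11 2 3
f 13 12 15
f 13 15 14
f 15 12 16
f 15 16 14
f 16 12 17
f 16 17 14
f 17 12 18
f 17 18 14
f 18 12 19
f 18 19 14
f 19 12 20
f 19 20 14
f 20 12 21
f 20 21 14
f 21 12 22
f 21 22 14
f 22 12 13
f 22 13 14



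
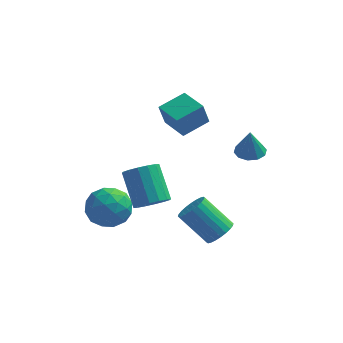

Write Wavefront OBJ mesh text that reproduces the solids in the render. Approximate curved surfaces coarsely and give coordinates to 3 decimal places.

v -1.785 1.459 0.876
v -2.059 1.177 2.188
v -0.647 2.5 1.338
v -0.921 2.218 2.65
v -0.679 0.262 0.85
v -0.953 -0.02 2.162
v 0.459 1.303 1.312
v 0.185 1.021 2.624
v -1.626 -3.305 -1.608
v -0.874 -3.476 -1.071
v -1.662 -2.187 0.445
v -2.414 -2.015 -0.092
v -0.752 -3.088 -1.338
v -1.54 -1.799 0.178
v -0.865 -2.758 -1.677
v -1.653 -1.469 -0.162
v -1.181 -2.574 -1.998
v -1.969 -1.285 -0.482
v -1.617 -2.586 -2.214
v -2.405 -1.297 -0.699
v -2.055 -2.791 -2.268
v -2.843 -1.502 -0.752
v -2.378 -3.133 -2.145
v -3.166 -1.844 -0.629
v -2.5 -3.521 -1.878
v -3.288 -2.232 -0.362
v -2.387 -3.851 -1.538
v -3.175 -2.562 -0.023
v -2.071 -4.035 -1.218
v -2.859 -2.746 0.298
v -1.635 -4.023 -1.001
v -2.423 -2.734 0.514
v -1.197 -3.818 -0.948
v -1.985 -2.529 0.568
v 1.517 -2.101 -4.416
v 2.123 -1.745 -3.903
v 0.628 -1.324 -2.431
v 0.023 -1.679 -2.944
v 2.022 -1.475 -4.083
v 0.527 -1.054 -2.61
v 1.844 -1.301 -4.313
v 0.349 -0.88 -2.841
v 1.617 -1.248 -4.559
v 0.122 -0.827 -3.087
v 1.374 -1.325 -4.784
v -0.121 -0.904 -3.312
v 1.153 -1.521 -4.952
v -0.342 -1.099 -3.48
v 0.988 -1.804 -5.039
v -0.507 -1.383 -3.567
v 0.903 -2.133 -5.031
v -0.592 -1.711 -3.559
v 0.912 -2.456 -4.929
v -0.583 -2.035 -3.457
v 1.013 -2.726 -4.75
v -0.482 -2.305 -3.277
v 1.191 -2.9 -4.519
v -0.304 -2.479 -3.047
v 1.418 -2.953 -4.273
v -0.077 -2.532 -2.801
v 1.661 -2.876 -4.048
v 0.166 -2.455 -2.576
v 1.882 -2.681 -3.88
v 0.387 -2.259 -2.408
v 2.047 -2.397 -3.793
v 0.552 -1.976 -2.321
v 2.132 -2.069 -3.801
v 0.637 -1.647 -2.329
v -4.244 -1.329 -2.636
v -3.309 -1.629 -3.428
v -4.571 -3.311 -2.272
v -3.636 -3.611 -3.064
v -3.376 -3.05 -1.964
v -3.174 -1.825 -2.189
v -4.706 -3.115 -3.511
v -4.504 -1.89 -3.736
v -3.594 -2.733 -3.969
v -2.772 -2.692 -3.012
v -5.108 -2.248 -2.688
v -4.286 -2.207 -1.731
v -3.748 -1.305 -3.064
v -4.132 -3.635 -2.636
v -3.98 -3.305 -1.989
v -3.43 -3.482 -2.455
v -3.669 -1.42 -2.336
v -3.119 -1.597 -2.801
v -3.158 -2.432 -1.94
v -4.761 -3.343 -2.899
v -4.211 -3.52 -3.364
v -4.45 -1.458 -3.245
v -3.9 -1.635 -3.711
v -4.722 -2.508 -3.76
v -3.365 -2.13 -3.847
v -3.558 -3.295 -3.633
v -4.187 -3.003 -3.896
v -4.068 -2.283 -4.028
v -2.882 -2.106 -3.285
v -3.075 -3.271 -3.071
v -2.922 -2.942 -2.424
v -2.803 -2.222 -2.556
v -3.05 -2.755 -3.603
v -4.805 -1.669 -2.629
v -4.998 -2.834 -2.415
v -5.077 -2.718 -3.144
v -4.958 -1.998 -3.276
v -4.322 -1.645 -2.067
v -4.515 -2.81 -1.853
v -3.812 -2.657 -1.672
v -3.693 -1.937 -1.804
v -4.83 -2.185 -2.097
v 2.364 2.836 -1.849
v 2.889 3.487 -1.767
v 2.356 2.644 -0.271
v 2.403 3.669 -1.747
v 1.903 3.533 -1.767
v 1.578 3.131 -1.817
v 1.554 2.616 -1.88
v 1.839 2.186 -1.931
v 2.325 2.003 -1.951
v 2.826 2.139 -1.932
v 3.15 2.541 -1.881
v 3.174 3.056 -1.818
f 2 4 1
f 5 2 1
f 1 4 3
f 3 5 1
f 2 8 4
f 6 2 5
f 6 8 2
f 4 8 3
f 7 5 3
f 3 8 7
f 7 6 5
f 8 6 7
f 10 9 13
f 10 13 11
f 11 13 14
f 11 14 12
f 13 9 15
f 13 15 14
f 14 15 16
f 14 16 12
f 15 9 17
f 15 17 16
f 16 17 18
f 16 18 12
f 17 9 19
f 17 19 18
f 18 19 20
f 18 20 12
f 19 9 21
f 19 21 20
f 20 21 22
f 20 22 12
f 21 9 23
f 21 23 22
f 22 23 24
f 22 24 12
f 23 9 25
f 23 25 24
f 24 25 26
f 24 26 12
f 25 9 27
f 25 27 26
f 26 27 28
f 26 28 12
f 27 9 29
f 27 29 28
f 28 29 30
f 28 30 12
f 29 9 31
f 29 31 30
f 30 31 32
f 30 32 12
f 31 9 33
f 31 33 32
f 32 33 34
f 32 34 12
f 33 9 10
f 33 10 34
f 34 10 11
f 34 11 12
f 36 35 39
f 36 39 37
f 37 39 40
f 37 40 38
f 39 35 41
f 39 41 40
f 40 41 42
f 40 42 38
f 41 35 43
f 41 43 42
f 42 43 44
f 42 44 38
f 43 35 45
f 43 45 44
f 44 45 46
f 44 46 38
f 45 35 47
f 45 47 46
f 46 47 48
f 46 48 38
f 47 35 49
f 47 49 48
f 48 49 50
f 48 50 38
f 49 35 51
f 49 51 50
f 50 51 52
f 50 52 38
f 51 35 53
f 51 53 52
f 52 53 54
f 52 54 38
f 53 35 55
f 53 55 54
f 54 55 56
f 54 56 38
f 55 35 57
f 55 57 56
f 56 57 58
f 56 58 38
f 57 35 59
f 57 59 58
f 58 59 60
f 58 60 38
f 59 35 61
f 59 61 60
f 60 61 62
f 60 62 38
f 61 35 63
f 61 63 62
f 62 63 64
f 62 64 38
f 63 35 65
f 63 65 64
f 64 65 66
f 64 66 38
f 65 35 67
f 65 67 66
f 66 67 68
f 66 68 38
f 67 35 36
f 67 36 68
f 68 36 37
f 68 37 38
f 69 106 85
f 106 80 109
f 85 109 74
f 106 109 85
f 69 85 81
f 85 74 86
f 81 86 70
f 85 86 81
f 69 81 90
f 81 70 91
f 90 91 76
f 81 91 90
f 69 90 102
f 90 76 105
f 102 105 79
f 90 105 102
f 69 102 106
f 102 79 110
f 106 110 80
f 102 110 106
f 70 86 97
f 86 74 100
f 97 100 78
f 86 100 97
f 74 109 87
f 109 80 108
f 87 108 73
f 109 108 87
f 80 110 107
f 110 79 103
f 107 103 71
f 110 103 107
f 79 105 104
f 105 76 92
f 104 92 75
f 105 92 104
f 76 91 96
f 91 70 93
f 96 93 77
f 91 93 96
f 72 98 84
f 98 78 99
f 84 99 73
f 98 99 84
f 72 84 82
f 84 73 83
f 82 83 71
f 84 83 82
f 72 82 89
f 82 71 88
f 89 88 75
f 82 88 89
f 72 89 94
f 89 75 95
f 94 95 77
f 89 95 94
f 72 94 98
f 94 77 101
f 98 101 78
f 94 101 98
f 73 99 87
f 99 78 100
f 87 100 74
f 99 100 87
f 71 83 107
f 83 73 108
f 107 108 80
f 83 108 107
f 75 88 104
f 88 71 103
f 104 103 79
f 88 103 104
f 77 95 96
f 95 75 92
f 96 92 76
f 95 92 96
f 78 101 97
f 101 77 93
f 97 93 70
f 101 93 97
f 112 111 114
f 112 114 113
f 114 111 115
f 114 115 113
f 115 111 116
f 115 116 113
f 116 111 117
f 116 117 113
f 117 111 118
f 117 118 113
f 118 111 119
f 118 119 113
f 119 111 120
f 119 120 113
f 120 111 121
f 120 121 113
f 121 111 122
f 121 122 113
f 122 111 112
f 122 112 113



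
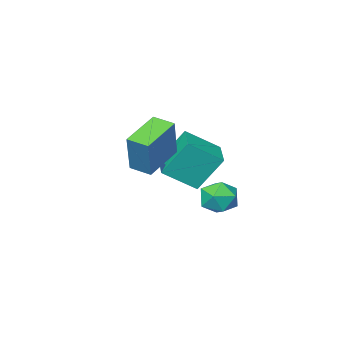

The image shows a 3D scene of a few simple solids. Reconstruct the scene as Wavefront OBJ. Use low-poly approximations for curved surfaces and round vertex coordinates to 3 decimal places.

v 2.242 2.396 2.189
v 2.761 2.978 3.998
v 1.854 3.269 2.019
v 2.374 3.851 3.828
v 3.866 2.989 1.532
v 4.386 3.571 3.341
v 3.479 3.862 1.362
v 3.998 4.444 3.171
v -1.736 1.243 0.811
v -0.47 0.518 1.778
v -0.842 2.71 0.741
v 0.424 1.985 1.707
v -0.864 0.635 -0.787
v 0.402 -0.09 0.179
v 0.03 2.102 -0.858
v 1.296 1.377 0.109
v -1.531 2.6 -1.479
v -0.648 2.271 -1.39
v -1.952 1.289 -2.15
v -1.069 0.96 -2.061
v -1.609 1.082 -1.293
v -1.349 1.892 -0.878
v -1.251 1.668 -2.662
v -0.991 2.478 -2.247
v -0.475 1.695 -2.12
v -0.696 1.333 -1.274
v -1.904 2.227 -2.266
v -2.125 1.865 -1.42
f 2 4 1
f 5 2 1
f 1 4 3
f 3 5 1
f 2 8 4
f 6 2 5
f 6 8 2
f 4 8 3
f 7 5 3
f 3 8 7
f 7 6 5
f 8 6 7
f 10 12 9
f 13 10 9
f 9 12 11
f 11 13 9
f 10 16 12
f 14 10 13
f 14 16 10
f 12 16 11
f 15 13 11
f 11 16 15
f 15 14 13
f 16 14 15
f 17 28 22
f 17 22 18
f 17 18 24
f 17 24 27
f 17 27 28
f 18 22 26
f 22 28 21
f 28 27 19
f 27 24 23
f 24 18 25
f 20 26 21
f 20 21 19
f 20 19 23
f 20 23 25
f 20 25 26
f 21 26 22
f 19 21 28
f 23 19 27
f 25 23 24
f 26 25 18



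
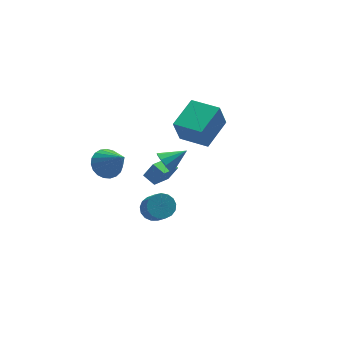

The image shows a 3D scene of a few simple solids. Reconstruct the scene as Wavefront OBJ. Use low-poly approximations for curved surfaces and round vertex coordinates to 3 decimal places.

v 1.401 1.625 0.355
v 0.964 1.559 1.861
v 0.437 3.131 0.141
v 0 3.065 1.648
v 3.02 2.735 0.872
v 2.583 2.669 2.379
v 2.056 4.241 0.659
v 1.619 4.175 2.165
v -0.081 3.51 -3.629
v -1.265 2.749 -2.955
v -0.403 4.265 -3.34
v -1.586 3.504 -2.667
v 0.466 3.416 -2.773
v -0.717 2.655 -2.1
v 0.145 4.171 -2.485
v -1.039 3.41 -1.811
v -2.678 -1.691 3.596
v -2.383 -1.934 2.985
v -1.462 -1.749 4.204
v -2.361 -1.489 2.982
v -2.459 -1.122 3.213
v -2.641 -0.972 3.591
v -2.837 -1.097 3.97
v -2.972 -1.449 4.207
v -2.994 -1.893 4.21
v -2.896 -2.261 3.979
v -2.714 -2.41 3.601
v -2.518 -2.285 3.222
v -1.649 1.925 -4.174
v -1.023 1.511 -4.45
v -1.224 0.121 -2.822
v -1.851 0.535 -2.546
v -0.866 1.767 -4.212
v -1.067 0.377 -2.584
v -0.889 2.059 -3.966
v -1.09 0.669 -2.337
v -1.086 2.32 -3.767
v -1.287 0.931 -2.139
v -1.412 2.491 -3.662
v -1.613 1.102 -2.033
v -1.792 2.532 -3.674
v -1.993 1.143 -2.045
v -2.14 2.434 -3.8
v -2.341 1.045 -2.172
v -2.375 2.219 -4.013
v -2.577 0.83 -2.384
v -2.444 1.937 -4.262
v -2.646 0.548 -2.634
v -2.331 1.652 -4.491
v -2.533 0.263 -2.863
v -2.062 1.429 -4.648
v -2.263 0.04 -3.019
v -1.698 1.32 -4.696
v -1.9 -0.069 -3.068
v -1.323 1.35 -4.625
v -1.525 -0.04 -2.996
v -3.419 4.186 -1.449
v -2.481 4.29 -1.626
v -2.961 2.814 0.169
v -2.548 4.58 -1.361
v -2.765 4.803 -1.11
v -3.096 4.919 -0.919
v -3.482 4.908 -0.818
v -3.857 4.772 -0.827
v -4.157 4.535 -0.944
v -4.329 4.238 -1.147
v -4.343 3.932 -1.403
v -4.198 3.67 -1.666
v -3.918 3.497 -1.892
v -3.552 3.443 -2.042
v -3.162 3.518 -2.088
v -2.817 3.708 -2.024
v -2.576 3.981 -1.861
f 2 4 1
f 5 2 1
f 1 4 3
f 3 5 1
f 2 8 4
f 6 2 5
f 6 8 2
f 4 8 3
f 7 5 3
f 3 8 7
f 7 6 5
f 8 6 7
f 10 12 9
f 13 10 9
f 9 12 11
f 11 13 9
f 10 16 12
f 14 10 13
f 14 16 10
f 12 16 11
f 15 13 11
f 11 16 15
f 15 14 13
f 16 14 15
f 18 17 20
f 18 20 19
f 20 17 21
f 20 21 19
f 21 17 22
f 21 22 19
f 22 17 23
f 22 23 19
f 23 17 24
f 23 24 19
f 24 17 25
f 24 25 19
f 25 17 26
f 25 26 19
f 26 17 27
f 26 27 19
f 27 17 28
f 27 28 19
f 28 17 18
f 28 18 19
f 30 29 33
f 30 33 31
f 31 33 34
f 31 34 32
f 33 29 35
f 33 35 34
f 34 35 36
f 34 36 32
f 35 29 37
f 35 37 36
f 36 37 38
f 36 38 32
f 37 29 39
f 37 39 38
f 38 39 40
f 38 40 32
f 39 29 41
f 39 41 40
f 40 41 42
f 40 42 32
f 41 29 43
f 41 43 42
f 42 43 44
f 42 44 32
f 43 29 45
f 43 45 44
f 44 45 46
f 44 46 32
f 45 29 47
f 45 47 46
f 46 47 48
f 46 48 32
f 47 29 49
f 47 49 48
f 48 49 50
f 48 50 32
f 49 29 51
f 49 51 50
f 50 51 52
f 50 52 32
f 51 29 53
f 51 53 52
f 52 53 54
f 52 54 32
f 53 29 55
f 53 55 54
f 54 55 56
f 54 56 32
f 55 29 30
f 55 30 56
f 56 30 31
f 56 31 32
f 58 57 60
f 58 60 59
f 60 57 61
f 60 61 59
f 61 57 62
f 61 62 59
f 62 57 63
f 62 63 59
f 63 57 64
f 63 64 59
f 64 57 65
f 64 65 59
f 65 57 66
f 65 66 59
f 66 57 67
f 66 67 59
f 67 57 68
f 67 68 59
f 68 57 69
f 68 69 59
f 69 57 70
f 69 70 59
f 70 57 71
f 70 71 59
f 71 57 72
f 71 72 59
f 72 57 73
f 72 73 59
f 73 57 58
f 73 58 59



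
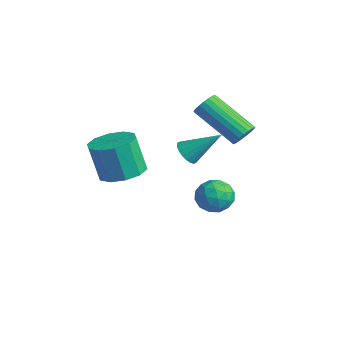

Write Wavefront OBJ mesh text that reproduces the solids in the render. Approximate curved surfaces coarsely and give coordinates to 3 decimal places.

v 0.234 -0.345 3.343
v 0.595 -0.769 3.506
v 0.986 0.685 4.357
v 0.713 -0.672 3.32
v 0.748 -0.518 3.138
v 0.695 -0.335 2.991
v 0.562 -0.153 2.905
v 0.372 -0.005 2.894
v 0.158 0.085 2.962
v -0.042 0.1 3.095
v -0.195 0.038 3.271
v -0.273 -0.09 3.459
v -0.264 -0.262 3.628
v -0.169 -0.449 3.747
v -0.004 -0.618 3.796
v 0.202 -0.74 3.767
v 0.414 -0.793 3.665
v -0.208 2.506 3.143
v 0.07 2.668 3.625
v -1.574 1.937 4.82
v -1.852 1.774 4.337
v -0.057 2.866 3.571
v -1.701 2.135 4.766
v -0.21 3.002 3.444
v -1.854 2.27 4.638
v -0.363 3.051 3.264
v -2.007 2.32 4.458
v -0.489 3.007 3.063
v -2.133 2.275 4.257
v -0.566 2.876 2.876
v -2.21 2.144 4.07
v -0.582 2.68 2.735
v -2.226 1.949 3.93
v -0.532 2.455 2.665
v -2.177 1.724 3.859
v -0.427 2.238 2.677
v -2.072 1.507 3.872
v -0.284 2.068 2.77
v -1.928 1.337 3.964
v -0.128 1.973 2.927
v -1.772 1.242 4.122
v 0.015 1.971 3.122
v -1.629 1.239 4.316
v 0.119 2.06 3.32
v -1.525 1.329 4.514
v 0.166 2.227 3.487
v -1.478 1.496 4.682
v 0.149 2.442 3.595
v -1.495 1.711 4.79
v -1.497 -2.062 1.942
v -0.595 -1.851 2.194
v -0.981 -2.087 3.771
v -1.883 -2.298 3.518
v -0.908 -1.346 2.193
v -1.294 -1.583 3.77
v -1.446 -1.116 2.096
v -1.832 -1.352 3.673
v -2.004 -1.246 1.94
v -2.389 -1.483 3.517
v -2.367 -1.688 1.785
v -2.753 -1.925 3.361
v -2.399 -2.273 1.689
v -2.785 -2.509 3.266
v -2.086 -2.777 1.69
v -2.472 -3.014 3.267
v -1.548 -3.008 1.787
v -1.934 -3.244 3.364
v -0.991 -2.877 1.943
v -1.376 -3.114 3.52
v -0.627 -2.435 2.099
v -1.013 -2.672 3.675
v -1.329 2.158 -0.252
v -0.798 2.043 -0.88
v -0.782 1.117 0.4
v -0.251 1.002 -0.228
v -0.182 1.674 0.256
v -0.52 2.317 -0.147
v -1.06 0.843 -0.333
v -1.398 1.486 -0.736
v -0.632 1.23 -0.93
v -0.089 1.744 -0.566
v -1.491 1.416 0.086
v -0.948 1.93 0.45
v -1.111 2.191 -0.623
v -0.469 0.969 0.143
v -0.428 1.363 0.428
v -0.116 1.296 0.059
v -0.948 2.352 -0.192
v -0.636 2.285 -0.562
v -0.274 2.068 0.106
v -0.944 0.875 0.082
v -0.632 0.808 -0.288
v -1.464 1.864 -0.539
v -1.152 1.797 -0.908
v -1.306 1.092 -0.586
v -0.702 1.646 -1.022
v -0.38 1.035 -0.639
v -0.855 0.941 -0.701
v -1.054 1.319 -0.937
v -0.383 1.948 -0.808
v -0.061 1.337 -0.425
v -0.021 1.731 -0.14
v -0.22 2.109 -0.377
v -0.285 1.471 -0.838
v -1.519 1.823 -0.055
v -1.197 1.212 0.328
v -1.36 1.051 -0.103
v -1.559 1.429 -0.34
v -1.2 2.125 0.159
v -0.878 1.514 0.542
v -0.526 1.841 0.457
v -0.725 2.219 0.221
v -1.295 1.689 0.358
f 2 1 4
f 2 4 3
f 4 1 5
f 4 5 3
f 5 1 6
f 5 6 3
f 6 1 7
f 6 7 3
f 7 1 8
f 7 8 3
f 8 1 9
f 8 9 3
f 9 1 10
f 9 10 3
f 10 1 11
f 10 11 3
f 11 1 12
f 11 12 3
f 12 1 13
f 12 13 3
f 13 1 14
f 13 14 3
f 14 1 15
f 14 15 3
f 15 1 16
f 15 16 3
f 16 1 17
f 16 17 3
f 17 1 2
f 17 2 3
f 19 18 22
f 19 22 20
f 20 22 23
f 20 23 21
f 22 18 24
f 22 24 23
f 23 24 25
f 23 25 21
f 24 18 26
f 24 26 25
f 25 26 27
f 25 27 21
f 26 18 28
f 26 28 27
f 27 28 29
f 27 29 21
f 28 18 30
f 28 30 29
f 29 30 31
f 29 31 21
f 30 18 32
f 30 32 31
f 31 32 33
f 31 33 21
f 32 18 34
f 32 34 33
f 33 34 35
f 33 35 21
f 34 18 36
f 34 36 35
f 35 36 37
f 35 37 21
f 36 18 38
f 36 38 37
f 37 38 39
f 37 39 21
f 38 18 40
f 38 40 39
f 39 40 41
f 39 41 21
f 40 18 42
f 40 42 41
f 41 42 43
f 41 43 21
f 42 18 44
f 42 44 43
f 43 44 45
f 43 45 21
f 44 18 46
f 44 46 45
f 45 46 47
f 45 47 21
f 46 18 48
f 46 48 47
f 47 48 49
f 47 49 21
f 48 18 19
f 48 19 49
f 49 19 20
f 49 20 21
f 51 50 54
f 51 54 52
f 52 54 55
f 52 55 53
f 54 50 56
f 54 56 55
f 55 56 57
f 55 57 53
f 56 50 58
f 56 58 57
f 57 58 59
f 57 59 53
f 58 50 60
f 58 60 59
f 59 60 61
f 59 61 53
f 60 50 62
f 60 62 61
f 61 62 63
f 61 63 53
f 62 50 64
f 62 64 63
f 63 64 65
f 63 65 53
f 64 50 66
f 64 66 65
f 65 66 67
f 65 67 53
f 66 50 68
f 66 68 67
f 67 68 69
f 67 69 53
f 68 50 70
f 68 70 69
f 69 70 71
f 69 71 53
f 70 50 51
f 70 51 71
f 71 51 52
f 71 52 53
f 72 109 88
f 109 83 112
f 88 112 77
f 109 112 88
f 72 88 84
f 88 77 89
f 84 89 73
f 88 89 84
f 72 84 93
f 84 73 94
f 93 94 79
f 84 94 93
f 72 93 105
f 93 79 108
f 105 108 82
f 93 108 105
f 72 105 109
f 105 82 113
f 109 113 83
f 105 113 109
f 73 89 100
f 89 77 103
f 100 103 81
f 89 103 100
f 77 112 90
f 112 83 111
f 90 111 76
f 112 111 90
f 83 113 110
f 113 82 106
f 110 106 74
f 113 106 110
f 82 108 107
f 108 79 95
f 107 95 78
f 108 95 107
f 79 94 99
f 94 73 96
f 99 96 80
f 94 96 99
f 75 101 87
f 101 81 102
f 87 102 76
f 101 102 87
f 75 87 85
f 87 76 86
f 85 86 74
f 87 86 85
f 75 85 92
f 85 74 91
f 92 91 78
f 85 91 92
f 75 92 97
f 92 78 98
f 97 98 80
f 92 98 97
f 75 97 101
f 97 80 104
f 101 104 81
f 97 104 101
f 76 102 90
f 102 81 103
f 90 103 77
f 102 103 90
f 74 86 110
f 86 76 111
f 110 111 83
f 86 111 110
f 78 91 107
f 91 74 106
f 107 106 82
f 91 106 107
f 80 98 99
f 98 78 95
f 99 95 79
f 98 95 99
f 81 104 100
f 104 80 96
f 100 96 73
f 104 96 100



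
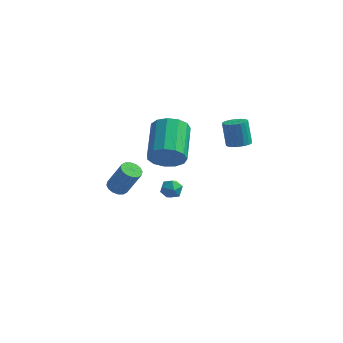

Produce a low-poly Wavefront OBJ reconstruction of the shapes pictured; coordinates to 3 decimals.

v -1.763 0.509 -1.063
v -1.304 0.796 -1.298
v -0.498 0.738 0.209
v -0.957 0.451 0.443
v -1.488 1.015 -1.191
v -0.682 0.957 0.316
v -1.746 1.099 -1.05
v -0.939 1.04 0.457
v -2.008 1.024 -0.912
v -1.201 0.966 0.594
v -2.205 0.812 -0.815
v -1.398 0.753 0.692
v -2.283 0.518 -0.784
v -1.476 0.46 0.722
v -2.222 0.222 -0.829
v -1.416 0.164 0.678
v -2.038 0.003 -0.936
v -1.232 -0.055 0.571
v -1.781 -0.08 -1.077
v -0.974 -0.139 0.43
v -1.519 -0.006 -1.214
v -0.712 -0.064 0.292
v -1.322 0.207 -1.312
v -0.515 0.148 0.195
v -1.244 0.5 -1.342
v -0.437 0.442 0.164
v 1.641 -1.564 3.174
v 2.149 -1.796 3.967
v 1.628 0.112 4.859
v 1.119 0.344 4.066
v 2.497 -1.543 3.629
v 1.976 0.365 4.522
v 2.573 -1.297 3.147
v 2.052 0.611 4.039
v 2.353 -1.136 2.674
v 1.832 0.772 3.566
v 1.907 -1.111 2.359
v 1.386 0.798 3.251
v 1.376 -1.229 2.303
v 0.855 0.679 3.195
v 0.929 -1.454 2.523
v 0.408 0.454 3.415
v 0.709 -1.714 2.95
v 0.188 0.194 3.843
v 0.784 -1.926 3.448
v 0.263 -0.018 4.341
v 1.131 -2.024 3.859
v 0.61 -0.115 4.751
v 1.64 -1.975 4.053
v 1.119 -0.067 4.945
v 0.111 3.933 -2.403
v 0.411 3.779 -2.973
v -0.291 2.941 -2.347
v 0.009 2.787 -2.917
v 0.369 2.893 -2.371
v 0.618 3.506 -2.406
v -0.498 3.214 -2.914
v -0.249 3.827 -2.949
v 0.035 3.334 -3.289
v 0.571 3.136 -2.953
v -0.451 3.584 -2.367
v 0.085 3.386 -2.031
v 4.026 2.141 2.417
v 4.444 1.695 2.638
v 4.112 2.033 3.945
v 3.694 2.479 3.723
v 4.608 1.932 2.619
v 4.276 2.271 3.925
v 4.656 2.211 2.559
v 4.324 2.55 3.865
v 4.58 2.476 2.471
v 4.248 2.814 3.777
v 4.394 2.675 2.372
v 4.062 3.013 3.679
v 4.136 2.767 2.282
v 3.803 3.106 3.589
v 3.855 2.736 2.219
v 3.523 3.074 3.526
v 3.608 2.587 2.195
v 3.276 2.925 3.502
v 3.444 2.349 2.215
v 3.112 2.688 3.521
v 3.396 2.07 2.275
v 3.064 2.409 3.581
v 3.472 1.806 2.363
v 3.14 2.144 3.669
v 3.658 1.607 2.461
v 3.326 1.945 3.768
v 3.917 1.514 2.551
v 3.584 1.853 3.858
v 4.197 1.546 2.614
v 3.865 1.884 3.921
f 2 1 5
f 2 5 3
f 3 5 6
f 3 6 4
f 5 1 7
f 5 7 6
f 6 7 8
f 6 8 4
f 7 1 9
f 7 9 8
f 8 9 10
f 8 10 4
f 9 1 11
f 9 11 10
f 10 11 12
f 10 12 4
f 11 1 13
f 11 13 12
f 12 13 14
f 12 14 4
f 13 1 15
f 13 15 14
f 14 15 16
f 14 16 4
f 15 1 17
f 15 17 16
f 16 17 18
f 16 18 4
f 17 1 19
f 17 19 18
f 18 19 20
f 18 20 4
f 19 1 21
f 19 21 20
f 20 21 22
f 20 22 4
f 21 1 23
f 21 23 22
f 22 23 24
f 22 24 4
f 23 1 25
f 23 25 24
f 24 25 26
f 24 26 4
f 25 1 2
f 25 2 26
f 26 2 3
f 26 3 4
f 28 27 31
f 28 31 29
f 29 31 32
f 29 32 30
f 31 27 33
f 31 33 32
f 32 33 34
f 32 34 30
f 33 27 35
f 33 35 34
f 34 35 36
f 34 36 30
f 35 27 37
f 35 37 36
f 36 37 38
f 36 38 30
f 37 27 39
f 37 39 38
f 38 39 40
f 38 40 30
f 39 27 41
f 39 41 40
f 40 41 42
f 40 42 30
f 41 27 43
f 41 43 42
f 42 43 44
f 42 44 30
f 43 27 45
f 43 45 44
f 44 45 46
f 44 46 30
f 45 27 47
f 45 47 46
f 46 47 48
f 46 48 30
f 47 27 49
f 47 49 48
f 48 49 50
f 48 50 30
f 49 27 28
f 49 28 50
f 50 28 29
f 50 29 30
f 51 62 56
f 51 56 52
f 51 52 58
f 51 58 61
f 51 61 62
f 52 56 60
f 56 62 55
f 62 61 53
f 61 58 57
f 58 52 59
f 54 60 55
f 54 55 53
f 54 53 57
f 54 57 59
f 54 59 60
f 55 60 56
f 53 55 62
f 57 53 61
f 59 57 58
f 60 59 52
f 64 63 67
f 64 67 65
f 65 67 68
f 65 68 66
f 67 63 69
f 67 69 68
f 68 69 70
f 68 70 66
f 69 63 71
f 69 71 70
f 70 71 72
f 70 72 66
f 71 63 73
f 71 73 72
f 72 73 74
f 72 74 66
f 73 63 75
f 73 75 74
f 74 75 76
f 74 76 66
f 75 63 77
f 75 77 76
f 76 77 78
f 76 78 66
f 77 63 79
f 77 79 78
f 78 79 80
f 78 80 66
f 79 63 81
f 79 81 80
f 80 81 82
f 80 82 66
f 81 63 83
f 81 83 82
f 82 83 84
f 82 84 66
f 83 63 85
f 83 85 84
f 84 85 86
f 84 86 66
f 85 63 87
f 85 87 86
f 86 87 88
f 86 88 66
f 87 63 89
f 87 89 88
f 88 89 90
f 88 90 66
f 89 63 91
f 89 91 90
f 90 91 92
f 90 92 66
f 91 63 64
f 91 64 92
f 92 64 65
f 92 65 66



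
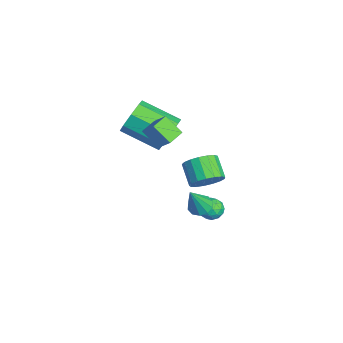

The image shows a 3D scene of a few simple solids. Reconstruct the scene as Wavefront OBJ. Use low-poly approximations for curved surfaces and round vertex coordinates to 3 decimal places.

v 3.493 -0.347 0.297
v 3.861 0.145 0.376
v 3.967 -0.933 1.743
v 3.518 0.23 0.523
v 3.165 0.094 0.584
v 2.937 -0.21 0.535
v 2.921 -0.567 0.396
v 3.124 -0.839 0.219
v 3.468 -0.924 0.072
v 3.821 -0.788 0.011
v 4.049 -0.484 0.059
v 4.064 -0.128 0.199
v -1.909 -0.718 1.114
v -1.142 -0.841 1.791
v -2.185 -2.545 2.662
v -2.951 -2.422 1.986
v -1.706 -0.359 2.058
v -2.749 -2.064 2.93
v -2.389 -0.088 1.773
v -3.431 -1.792 2.644
v -2.79 -0.185 1.101
v -3.833 -1.89 1.972
v -2.675 -0.595 0.438
v -3.718 -2.299 1.309
v -2.111 -1.076 0.17
v -3.154 -2.781 1.042
v -1.429 -1.348 0.456
v -2.471 -3.052 1.327
v -1.027 -1.25 1.128
v -2.07 -2.955 1.999
v 0.675 1.29 -2.288
v 1.159 0.955 -2.615
v -0.079 0.665 -2.765
v 0.405 0.33 -3.092
v 0.34 0.263 -2.425
v 0.806 0.649 -2.131
v 0.274 0.971 -3.249
v 0.74 1.357 -2.955
v 0.911 0.758 -3.209
v 0.952 0.32 -2.7
v 0.128 1.3 -2.68
v 0.169 0.862 -2.171
v 0.983 1.177 -2.41
v 0.097 0.443 -2.97
v 0.059 0.403 -2.578
v 0.343 0.206 -2.77
v 0.776 0.997 -2.125
v 1.06 0.8 -2.317
v 0.579 0.394 -2.206
v 0.02 0.82 -3.063
v 0.304 0.623 -3.255
v 0.737 1.414 -2.61
v 1.021 1.217 -2.802
v 0.501 1.226 -3.174
v 1.122 0.864 -2.951
v 0.678 0.497 -3.231
v 0.602 0.874 -3.324
v 0.876 1.101 -3.151
v 1.146 0.607 -2.652
v 0.702 0.24 -2.932
v 0.664 0.2 -2.54
v 0.938 0.427 -2.367
v 1 0.491 -3.001
v 0.378 1.38 -2.448
v -0.066 1.013 -2.728
v 0.142 1.193 -3.013
v 0.416 1.42 -2.84
v 0.402 1.123 -2.149
v -0.042 0.756 -2.429
v 0.204 0.519 -2.229
v 0.478 0.746 -2.056
v 0.08 1.129 -2.379
v 1.942 0.302 0.601
v 2.408 0.545 1.294
v 1.384 0.401 2.032
v 0.918 0.158 1.339
v 2.252 0.903 1.148
v 1.229 0.759 1.886
v 2.025 1.123 0.877
v 1.002 0.979 1.615
v 1.78 1.155 0.542
v 0.756 1.011 1.281
v 1.571 0.991 0.221
v 0.548 0.848 0.959
v 1.447 0.67 -0.013
v 0.424 0.526 0.725
v 1.437 0.264 -0.107
v 0.413 0.121 0.632
v 1.542 -0.133 -0.038
v 0.518 -0.276 0.7
v 1.739 -0.43 0.177
v 0.715 -0.574 0.915
v 1.982 -0.56 0.489
v 0.959 -0.704 1.227
v 2.216 -0.492 0.827
v 1.193 -0.636 1.565
v 2.387 -0.243 1.113
v 1.364 -0.386 1.851
v 2.456 0.132 1.281
v 1.433 -0.012 2.02
v -0.026 -1.039 2.458
v -0.589 -1.716 3.287
v 0.59 -0.613 3.222
v 0.027 -1.29 4.052
v 0.613 -1.73 2.328
v 0.05 -2.407 3.158
v 1.229 -1.304 3.093
v 0.666 -1.981 3.922
f 2 1 4
f 2 4 3
f 4 1 5
f 4 5 3
f 5 1 6
f 5 6 3
f 6 1 7
f 6 7 3
f 7 1 8
f 7 8 3
f 8 1 9
f 8 9 3
f 9 1 10
f 9 10 3
f 10 1 11
f 10 11 3
f 11 1 12
f 11 12 3
f 12 1 2
f 12 2 3
f 14 13 17
f 14 17 15
f 15 17 18
f 15 18 16
f 17 13 19
f 17 19 18
f 18 19 20
f 18 20 16
f 19 13 21
f 19 21 20
f 20 21 22
f 20 22 16
f 21 13 23
f 21 23 22
f 22 23 24
f 22 24 16
f 23 13 25
f 23 25 24
f 24 25 26
f 24 26 16
f 25 13 27
f 25 27 26
f 26 27 28
f 26 28 16
f 27 13 29
f 27 29 28
f 28 29 30
f 28 30 16
f 29 13 14
f 29 14 30
f 30 14 15
f 30 15 16
f 31 68 47
f 68 42 71
f 47 71 36
f 68 71 47
f 31 47 43
f 47 36 48
f 43 48 32
f 47 48 43
f 31 43 52
f 43 32 53
f 52 53 38
f 43 53 52
f 31 52 64
f 52 38 67
f 64 67 41
f 52 67 64
f 31 64 68
f 64 41 72
f 68 72 42
f 64 72 68
f 32 48 59
f 48 36 62
f 59 62 40
f 48 62 59
f 36 71 49
f 71 42 70
f 49 70 35
f 71 70 49
f 42 72 69
f 72 41 65
f 69 65 33
f 72 65 69
f 41 67 66
f 67 38 54
f 66 54 37
f 67 54 66
f 38 53 58
f 53 32 55
f 58 55 39
f 53 55 58
f 34 60 46
f 60 40 61
f 46 61 35
f 60 61 46
f 34 46 44
f 46 35 45
f 44 45 33
f 46 45 44
f 34 44 51
f 44 33 50
f 51 50 37
f 44 50 51
f 34 51 56
f 51 37 57
f 56 57 39
f 51 57 56
f 34 56 60
f 56 39 63
f 60 63 40
f 56 63 60
f 35 61 49
f 61 40 62
f 49 62 36
f 61 62 49
f 33 45 69
f 45 35 70
f 69 70 42
f 45 70 69
f 37 50 66
f 50 33 65
f 66 65 41
f 50 65 66
f 39 57 58
f 57 37 54
f 58 54 38
f 57 54 58
f 40 63 59
f 63 39 55
f 59 55 32
f 63 55 59
f 74 73 77
f 74 77 75
f 75 77 78
f 75 78 76
f 77 73 79
f 77 79 78
f 78 79 80
f 78 80 76
f 79 73 81
f 79 81 80
f 80 81 82
f 80 82 76
f 81 73 83
f 81 83 82
f 82 83 84
f 82 84 76
f 83 73 85
f 83 85 84
f 84 85 86
f 84 86 76
f 85 73 87
f 85 87 86
f 86 87 88
f 86 88 76
f 87 73 89
f 87 89 88
f 88 89 90
f 88 90 76
f 89 73 91
f 89 91 90
f 90 91 92
f 90 92 76
f 91 73 93
f 91 93 92
f 92 93 94
f 92 94 76
f 93 73 95
f 93 95 94
f 94 95 96
f 94 96 76
f 95 73 97
f 95 97 96
f 96 97 98
f 96 98 76
f 97 73 99
f 97 99 98
f 98 99 100
f 98 100 76
f 99 73 74
f 99 74 100
f 100 74 75
f 100 75 76
f 102 104 101
f 105 102 101
f 101 104 103
f 103 105 101
f 102 108 104
f 106 102 105
f 106 108 102
f 104 108 103
f 107 105 103
f 103 108 107
f 107 106 105
f 108 106 107



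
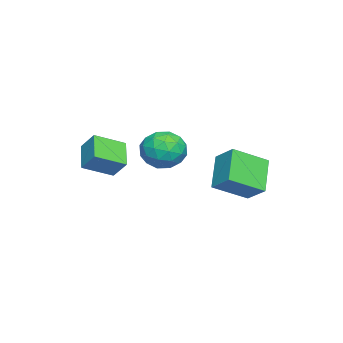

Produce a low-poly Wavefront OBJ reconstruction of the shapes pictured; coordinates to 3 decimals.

v 2.627 -4.546 3.29
v 2.991 -3.804 4.174
v 1.753 -3.31 2.611
v 2.116 -2.567 3.494
v 3.884 -4.133 2.426
v 4.247 -3.39 3.309
v 3.009 -2.896 1.746
v 3.373 -2.154 2.63
v -1.631 -0.729 2.256
v -0.736 -1.183 1.545
v -2.544 -2.497 2.235
v -1.649 -2.951 1.524
v -1.415 -2.658 2.696
v -0.851 -1.565 2.709
v -2.429 -2.115 1.071
v -1.865 -1.022 1.084
v -1.229 -2.039 0.813
v -0.602 -2.375 1.817
v -2.678 -1.305 1.963
v -2.051 -1.641 2.967
v -1.103 -0.8 1.902
v -2.177 -2.88 1.878
v -2.039 -2.707 2.566
v -1.513 -2.974 2.148
v -1.171 -1.025 2.586
v -0.645 -1.292 2.169
v -1.044 -2.159 2.845
v -2.635 -2.388 1.611
v -2.109 -2.655 1.194
v -1.767 -0.706 1.632
v -1.241 -0.973 1.214
v -2.236 -1.521 0.935
v -0.867 -1.571 1.054
v -1.403 -2.61 1.042
v -1.862 -2.119 0.776
v -1.53 -1.476 0.783
v -0.498 -1.768 1.644
v -1.035 -2.808 1.632
v -0.898 -2.635 2.321
v -0.566 -1.993 2.328
v -0.788 -2.272 1.214
v -2.245 -0.872 2.148
v -2.782 -1.912 2.136
v -2.714 -1.687 1.452
v -2.382 -1.045 1.459
v -1.877 -1.07 2.738
v -2.413 -2.109 2.726
v -1.75 -2.204 2.997
v -1.418 -1.561 3.004
v -2.492 -1.408 2.566
v -2.328 0.556 1.43
v -1.689 1.534 2.238
v -3.41 2.068 0.454
v -2.772 3.046 1.262
v -0.788 0.734 -0.002
v -0.15 1.712 0.806
v -1.871 2.246 -0.978
v -1.232 3.224 -0.17
f 2 4 1
f 5 2 1
f 1 4 3
f 3 5 1
f 2 8 4
f 6 2 5
f 6 8 2
f 4 8 3
f 7 5 3
f 3 8 7
f 7 6 5
f 8 6 7
f 9 46 25
f 46 20 49
f 25 49 14
f 46 49 25
f 9 25 21
f 25 14 26
f 21 26 10
f 25 26 21
f 9 21 30
f 21 10 31
f 30 31 16
f 21 31 30
f 9 30 42
f 30 16 45
f 42 45 19
f 30 45 42
f 9 42 46
f 42 19 50
f 46 50 20
f 42 50 46
f 10 26 37
f 26 14 40
f 37 40 18
f 26 40 37
f 14 49 27
f 49 20 48
f 27 48 13
f 49 48 27
f 20 50 47
f 50 19 43
f 47 43 11
f 50 43 47
f 19 45 44
f 45 16 32
f 44 32 15
f 45 32 44
f 16 31 36
f 31 10 33
f 36 33 17
f 31 33 36
f 12 38 24
f 38 18 39
f 24 39 13
f 38 39 24
f 12 24 22
f 24 13 23
f 22 23 11
f 24 23 22
f 12 22 29
f 22 11 28
f 29 28 15
f 22 28 29
f 12 29 34
f 29 15 35
f 34 35 17
f 29 35 34
f 12 34 38
f 34 17 41
f 38 41 18
f 34 41 38
f 13 39 27
f 39 18 40
f 27 40 14
f 39 40 27
f 11 23 47
f 23 13 48
f 47 48 20
f 23 48 47
f 15 28 44
f 28 11 43
f 44 43 19
f 28 43 44
f 17 35 36
f 35 15 32
f 36 32 16
f 35 32 36
f 18 41 37
f 41 17 33
f 37 33 10
f 41 33 37
f 52 54 51
f 55 52 51
f 51 54 53
f 53 55 51
f 52 58 54
f 56 52 55
f 56 58 52
f 54 58 53
f 57 55 53
f 53 58 57
f 57 56 55
f 58 56 57



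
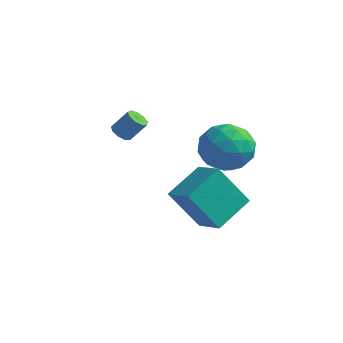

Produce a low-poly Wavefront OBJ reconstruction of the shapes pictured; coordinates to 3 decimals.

v 0.378 0.424 -1.513
v 1.117 1.379 -1.799
v 1.983 -0.659 -0.981
v 2.722 0.296 -1.267
v 1.966 0.369 -0.286
v 0.974 1.038 -0.615
v 2.126 -0.318 -2.165
v 1.134 0.351 -2.494
v 2.197 0.92 -2.203
v 2.099 1.345 -1.041
v 1.001 -0.625 -1.739
v 0.903 -0.2 -0.577
v 0.607 0.996 -1.703
v 2.493 -0.276 -1.077
v 2.049 -0.233 -0.5
v 2.483 0.328 -0.669
v 0.523 0.796 -1.007
v 0.957 1.357 -1.175
v 1.456 0.764 -0.285
v 2.143 -0.637 -1.605
v 2.577 -0.076 -1.773
v 0.617 0.392 -2.111
v 1.051 0.953 -2.28
v 1.644 -0.044 -2.495
v 1.676 1.288 -2.108
v 2.619 0.651 -1.795
v 2.269 0.29 -2.323
v 1.686 0.684 -2.517
v 1.618 1.538 -1.426
v 2.561 0.901 -1.113
v 2.117 0.944 -0.536
v 1.534 1.338 -0.729
v 2.253 1.268 -1.662
v 0.539 -0.181 -1.667
v 1.482 -0.818 -1.354
v 1.566 -0.618 -2.051
v 0.983 -0.224 -2.244
v 0.481 0.069 -0.985
v 1.424 -0.568 -0.672
v 1.414 0.036 -0.263
v 0.831 0.43 -0.457
v 0.847 -0.548 -1.118
v 0.395 -2.35 -2.93
v 1.602 -2.95 -2.32
v 0.846 -0.676 -2.178
v 2.054 -1.276 -1.568
v 1.526 -1.864 -4.692
v 2.734 -2.464 -4.082
v 1.978 -0.19 -3.94
v 3.185 -0.79 -3.33
v -3.057 -0.071 -1.697
v -2.623 -0.097 -1.982
v -2.029 0.245 -1.108
v -2.463 0.271 -0.823
v -2.768 0.227 -2.01
v -2.174 0.569 -1.136
v -3.048 0.411 -1.891
v -2.454 0.753 -1.018
v -3.332 0.37 -1.682
v -2.739 0.712 -0.809
v -3.488 0.122 -1.479
v -2.894 0.464 -0.606
v -3.442 -0.216 -1.378
v -2.848 0.126 -0.505
v -3.215 -0.486 -1.426
v -2.622 -0.144 -0.553
v -2.915 -0.562 -1.601
v -2.321 -0.22 -0.727
v -2.681 -0.408 -1.82
v -2.087 -0.066 -0.947
f 1 38 17
f 38 12 41
f 17 41 6
f 38 41 17
f 1 17 13
f 17 6 18
f 13 18 2
f 17 18 13
f 1 13 22
f 13 2 23
f 22 23 8
f 13 23 22
f 1 22 34
f 22 8 37
f 34 37 11
f 22 37 34
f 1 34 38
f 34 11 42
f 38 42 12
f 34 42 38
f 2 18 29
f 18 6 32
f 29 32 10
f 18 32 29
f 6 41 19
f 41 12 40
f 19 40 5
f 41 40 19
f 12 42 39
f 42 11 35
f 39 35 3
f 42 35 39
f 11 37 36
f 37 8 24
f 36 24 7
f 37 24 36
f 8 23 28
f 23 2 25
f 28 25 9
f 23 25 28
f 4 30 16
f 30 10 31
f 16 31 5
f 30 31 16
f 4 16 14
f 16 5 15
f 14 15 3
f 16 15 14
f 4 14 21
f 14 3 20
f 21 20 7
f 14 20 21
f 4 21 26
f 21 7 27
f 26 27 9
f 21 27 26
f 4 26 30
f 26 9 33
f 30 33 10
f 26 33 30
f 5 31 19
f 31 10 32
f 19 32 6
f 31 32 19
f 3 15 39
f 15 5 40
f 39 40 12
f 15 40 39
f 7 20 36
f 20 3 35
f 36 35 11
f 20 35 36
f 9 27 28
f 27 7 24
f 28 24 8
f 27 24 28
f 10 33 29
f 33 9 25
f 29 25 2
f 33 25 29
f 44 46 43
f 47 44 43
f 43 46 45
f 45 47 43
f 44 50 46
f 48 44 47
f 48 50 44
f 46 50 45
f 49 47 45
f 45 50 49
f 49 48 47
f 50 48 49
f 52 51 55
f 52 55 53
f 53 55 56
f 53 56 54
f 55 51 57
f 55 57 56
f 56 57 58
f 56 58 54
f 57 51 59
f 57 59 58
f 58 59 60
f 58 60 54
f 59 51 61
f 59 61 60
f 60 61 62
f 60 62 54
f 61 51 63
f 61 63 62
f 62 63 64
f 62 64 54
f 63 51 65
f 63 65 64
f 64 65 66
f 64 66 54
f 65 51 67
f 65 67 66
f 66 67 68
f 66 68 54
f 67 51 69
f 67 69 68
f 68 69 70
f 68 70 54
f 69 51 52
f 69 52 70
f 70 52 53
f 70 53 54



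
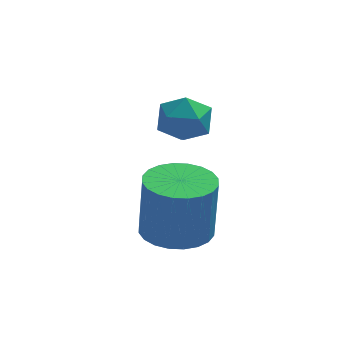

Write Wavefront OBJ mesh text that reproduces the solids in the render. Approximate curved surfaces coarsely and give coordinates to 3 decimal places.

v 0.183 -0.169 -0.547
v 1.087 0.361 -0.624
v 1.2 0.458 1.391
v 0.297 -0.071 1.467
v 0.814 0.667 -0.623
v 0.928 0.764 1.391
v 0.446 0.846 -0.611
v 0.56 0.943 1.403
v 0.038 0.87 -0.589
v 0.152 0.968 1.425
v -0.349 0.737 -0.561
v -0.235 0.834 1.454
v -0.654 0.465 -0.53
v -0.54 0.562 1.484
v -0.832 0.097 -0.503
v -0.718 0.194 1.512
v -0.855 -0.311 -0.482
v -0.741 -0.214 1.533
v -0.72 -0.698 -0.471
v -0.607 -0.601 1.544
v -0.448 -1.004 -0.471
v -0.334 -0.907 1.543
v -0.08 -1.183 -0.483
v 0.034 -1.086 1.531
v 0.328 -1.208 -0.505
v 0.442 -1.11 1.509
v 0.715 -1.074 -0.534
v 0.829 -0.977 1.481
v 1.02 -0.802 -0.564
v 1.134 -0.705 1.45
v 1.198 -0.434 -0.592
v 1.312 -0.337 1.423
v 1.221 -0.026 -0.613
v 1.335 0.071 1.402
v 0.699 3.434 2.405
v 1.088 3.163 1.635
v 0.032 2.137 2.525
v 0.421 1.866 1.755
v 0.924 1.991 2.496
v 1.336 2.793 2.421
v -0.216 2.507 1.739
v 0.196 3.309 1.664
v 0.522 2.59 1.223
v 1.227 2.271 1.691
v -0.107 3.029 2.469
v 0.598 2.71 2.937
f 2 1 5
f 2 5 3
f 3 5 6
f 3 6 4
f 5 1 7
f 5 7 6
f 6 7 8
f 6 8 4
f 7 1 9
f 7 9 8
f 8 9 10
f 8 10 4
f 9 1 11
f 9 11 10
f 10 11 12
f 10 12 4
f 11 1 13
f 11 13 12
f 12 13 14
f 12 14 4
f 13 1 15
f 13 15 14
f 14 15 16
f 14 16 4
f 15 1 17
f 15 17 16
f 16 17 18
f 16 18 4
f 17 1 19
f 17 19 18
f 18 19 20
f 18 20 4
f 19 1 21
f 19 21 20
f 20 21 22
f 20 22 4
f 21 1 23
f 21 23 22
f 22 23 24
f 22 24 4
f 23 1 25
f 23 25 24
f 24 25 26
f 24 26 4
f 25 1 27
f 25 27 26
f 26 27 28
f 26 28 4
f 27 1 29
f 27 29 28
f 28 29 30
f 28 30 4
f 29 1 31
f 29 31 30
f 30 31 32
f 30 32 4
f 31 1 33
f 31 33 32
f 32 33 34
f 32 34 4
f 33 1 2
f 33 2 34
f 34 2 3
f 34 3 4
f 35 46 40
f 35 40 36
f 35 36 42
f 35 42 45
f 35 45 46
f 36 40 44
f 40 46 39
f 46 45 37
f 45 42 41
f 42 36 43
f 38 44 39
f 38 39 37
f 38 37 41
f 38 41 43
f 38 43 44
f 39 44 40
f 37 39 46
f 41 37 45
f 43 41 42
f 44 43 36

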